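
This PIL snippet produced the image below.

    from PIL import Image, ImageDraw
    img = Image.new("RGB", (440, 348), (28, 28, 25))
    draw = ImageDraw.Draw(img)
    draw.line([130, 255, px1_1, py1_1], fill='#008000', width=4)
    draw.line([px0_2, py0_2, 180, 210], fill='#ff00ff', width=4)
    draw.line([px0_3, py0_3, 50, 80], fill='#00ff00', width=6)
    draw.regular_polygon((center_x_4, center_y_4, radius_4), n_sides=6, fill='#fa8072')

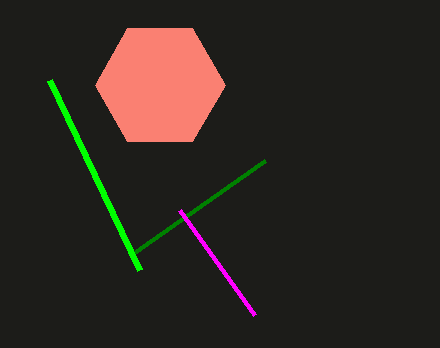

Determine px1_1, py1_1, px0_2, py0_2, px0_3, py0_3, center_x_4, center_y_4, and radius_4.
px1_1 = 265
py1_1 = 160
px0_2 = 255
py0_2 = 315
px0_3 = 140
py0_3 = 270
center_x_4 = 160
center_y_4 = 85
radius_4 = 65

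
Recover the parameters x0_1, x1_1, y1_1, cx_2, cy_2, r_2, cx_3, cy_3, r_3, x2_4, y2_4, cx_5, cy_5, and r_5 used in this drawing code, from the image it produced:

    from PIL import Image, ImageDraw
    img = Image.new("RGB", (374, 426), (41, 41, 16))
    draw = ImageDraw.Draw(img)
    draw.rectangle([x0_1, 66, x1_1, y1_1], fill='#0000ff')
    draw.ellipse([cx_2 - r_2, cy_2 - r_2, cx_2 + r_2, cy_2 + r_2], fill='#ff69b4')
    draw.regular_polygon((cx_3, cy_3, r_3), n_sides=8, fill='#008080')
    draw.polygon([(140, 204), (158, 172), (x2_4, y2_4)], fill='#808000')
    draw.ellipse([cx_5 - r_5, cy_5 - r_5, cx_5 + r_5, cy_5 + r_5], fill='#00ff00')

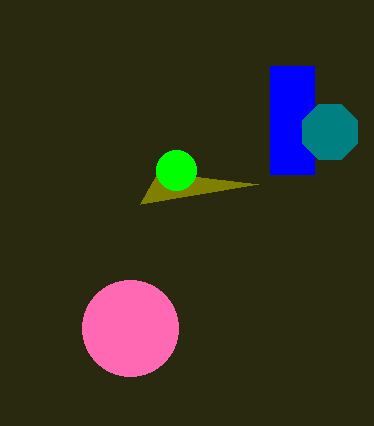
x0_1 = 270
x1_1 = 314
y1_1 = 174
cx_2 = 130
cy_2 = 328
r_2 = 48
cx_3 = 330
cy_3 = 132
r_3 = 30
x2_4 = 258
y2_4 = 184
cx_5 = 176
cy_5 = 170
r_5 = 20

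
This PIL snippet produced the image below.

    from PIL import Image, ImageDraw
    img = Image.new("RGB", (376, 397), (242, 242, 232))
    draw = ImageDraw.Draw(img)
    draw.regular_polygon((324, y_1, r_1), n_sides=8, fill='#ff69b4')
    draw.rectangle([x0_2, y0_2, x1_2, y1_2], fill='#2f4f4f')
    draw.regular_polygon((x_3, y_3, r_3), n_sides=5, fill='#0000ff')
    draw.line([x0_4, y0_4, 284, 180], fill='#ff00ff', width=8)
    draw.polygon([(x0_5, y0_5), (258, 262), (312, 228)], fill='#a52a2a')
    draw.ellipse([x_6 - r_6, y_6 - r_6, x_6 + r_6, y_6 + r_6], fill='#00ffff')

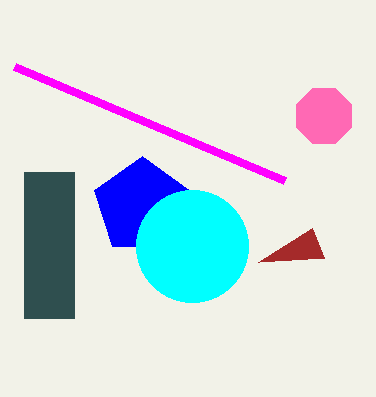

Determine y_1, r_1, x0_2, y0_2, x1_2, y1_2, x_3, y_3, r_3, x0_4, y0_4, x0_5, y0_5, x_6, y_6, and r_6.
y_1 = 116; r_1 = 30; x0_2 = 24; y0_2 = 172; x1_2 = 74; y1_2 = 318; x_3 = 142; y_3 = 206; r_3 = 50; x0_4 = 14; y0_4 = 66; x0_5 = 324; y0_5 = 258; x_6 = 192; y_6 = 246; r_6 = 56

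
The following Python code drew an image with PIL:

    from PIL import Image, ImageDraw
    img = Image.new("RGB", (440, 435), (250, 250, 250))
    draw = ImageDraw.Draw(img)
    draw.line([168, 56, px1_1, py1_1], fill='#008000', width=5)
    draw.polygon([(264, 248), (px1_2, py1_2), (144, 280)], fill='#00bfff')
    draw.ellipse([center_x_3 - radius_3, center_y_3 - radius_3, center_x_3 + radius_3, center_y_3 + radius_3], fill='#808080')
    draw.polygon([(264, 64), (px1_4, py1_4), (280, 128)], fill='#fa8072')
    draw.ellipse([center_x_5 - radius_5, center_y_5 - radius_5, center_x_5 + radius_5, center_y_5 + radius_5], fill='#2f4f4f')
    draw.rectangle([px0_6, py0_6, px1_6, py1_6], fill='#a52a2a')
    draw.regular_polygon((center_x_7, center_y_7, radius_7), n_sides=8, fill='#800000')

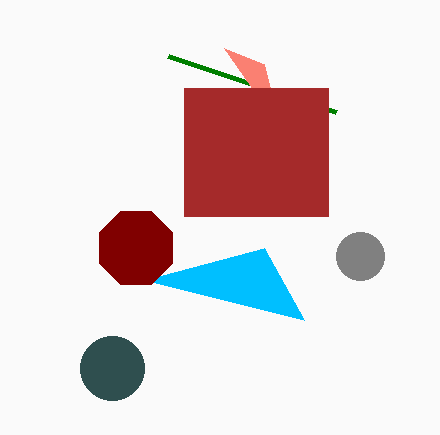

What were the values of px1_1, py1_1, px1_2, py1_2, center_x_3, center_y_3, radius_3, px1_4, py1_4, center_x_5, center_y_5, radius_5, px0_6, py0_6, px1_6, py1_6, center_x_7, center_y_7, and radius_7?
px1_1 = 336, py1_1 = 112, px1_2 = 304, py1_2 = 320, center_x_3 = 360, center_y_3 = 256, radius_3 = 24, px1_4 = 224, py1_4 = 48, center_x_5 = 112, center_y_5 = 368, radius_5 = 32, px0_6 = 184, py0_6 = 88, px1_6 = 328, py1_6 = 216, center_x_7 = 136, center_y_7 = 248, radius_7 = 40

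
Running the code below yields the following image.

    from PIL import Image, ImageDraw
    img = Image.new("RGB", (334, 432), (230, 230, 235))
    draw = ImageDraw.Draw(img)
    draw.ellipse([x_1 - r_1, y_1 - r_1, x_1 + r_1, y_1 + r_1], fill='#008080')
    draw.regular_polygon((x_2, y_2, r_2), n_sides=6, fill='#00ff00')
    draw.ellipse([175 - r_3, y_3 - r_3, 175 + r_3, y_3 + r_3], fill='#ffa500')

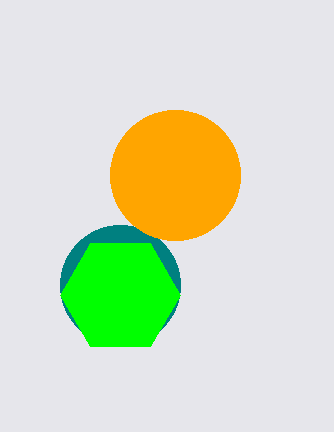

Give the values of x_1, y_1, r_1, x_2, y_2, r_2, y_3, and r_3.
x_1 = 120; y_1 = 285; r_1 = 60; x_2 = 120; y_2 = 295; r_2 = 60; y_3 = 175; r_3 = 65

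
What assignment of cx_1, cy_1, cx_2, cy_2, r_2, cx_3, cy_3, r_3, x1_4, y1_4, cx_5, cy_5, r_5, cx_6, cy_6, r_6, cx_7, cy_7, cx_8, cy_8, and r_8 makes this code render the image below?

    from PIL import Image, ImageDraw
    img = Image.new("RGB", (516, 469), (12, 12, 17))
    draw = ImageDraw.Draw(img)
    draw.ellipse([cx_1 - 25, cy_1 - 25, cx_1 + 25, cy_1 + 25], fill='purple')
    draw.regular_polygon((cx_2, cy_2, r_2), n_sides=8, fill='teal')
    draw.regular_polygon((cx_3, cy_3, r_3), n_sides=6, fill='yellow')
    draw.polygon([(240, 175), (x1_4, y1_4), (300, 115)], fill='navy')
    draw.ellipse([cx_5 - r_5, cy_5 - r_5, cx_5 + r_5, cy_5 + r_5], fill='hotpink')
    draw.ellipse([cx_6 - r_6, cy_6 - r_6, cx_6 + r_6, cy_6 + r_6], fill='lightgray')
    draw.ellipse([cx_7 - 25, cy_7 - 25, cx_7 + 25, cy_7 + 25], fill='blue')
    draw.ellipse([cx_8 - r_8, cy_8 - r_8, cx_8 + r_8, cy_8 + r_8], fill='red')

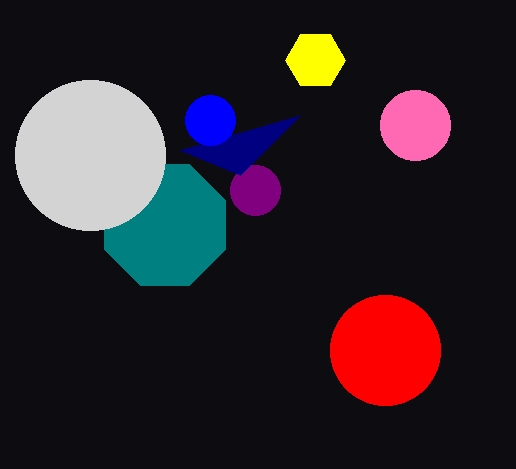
cx_1 = 255
cy_1 = 190
cx_2 = 165
cy_2 = 225
r_2 = 65
cx_3 = 315
cy_3 = 60
r_3 = 30
x1_4 = 180
y1_4 = 150
cx_5 = 415
cy_5 = 125
r_5 = 35
cx_6 = 90
cy_6 = 155
r_6 = 75
cx_7 = 210
cy_7 = 120
cx_8 = 385
cy_8 = 350
r_8 = 55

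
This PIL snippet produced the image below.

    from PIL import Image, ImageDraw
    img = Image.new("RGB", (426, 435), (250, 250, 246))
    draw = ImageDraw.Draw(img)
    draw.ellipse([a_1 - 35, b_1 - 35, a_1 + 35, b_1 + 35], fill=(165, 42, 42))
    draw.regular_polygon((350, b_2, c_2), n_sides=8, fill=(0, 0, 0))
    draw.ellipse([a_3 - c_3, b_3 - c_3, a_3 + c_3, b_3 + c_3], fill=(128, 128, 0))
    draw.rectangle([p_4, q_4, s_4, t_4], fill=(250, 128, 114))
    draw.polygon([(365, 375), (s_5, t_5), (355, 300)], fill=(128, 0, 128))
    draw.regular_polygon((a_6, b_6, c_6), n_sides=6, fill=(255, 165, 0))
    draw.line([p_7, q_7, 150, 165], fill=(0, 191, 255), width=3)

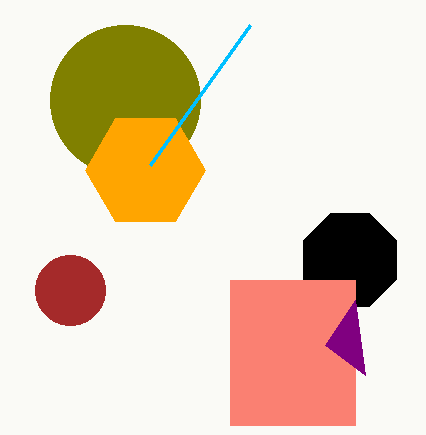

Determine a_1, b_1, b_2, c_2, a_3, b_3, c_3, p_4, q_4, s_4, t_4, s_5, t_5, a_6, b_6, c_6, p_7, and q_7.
a_1 = 70
b_1 = 290
b_2 = 260
c_2 = 50
a_3 = 125
b_3 = 100
c_3 = 75
p_4 = 230
q_4 = 280
s_4 = 355
t_4 = 425
s_5 = 325
t_5 = 345
a_6 = 145
b_6 = 170
c_6 = 60
p_7 = 250
q_7 = 25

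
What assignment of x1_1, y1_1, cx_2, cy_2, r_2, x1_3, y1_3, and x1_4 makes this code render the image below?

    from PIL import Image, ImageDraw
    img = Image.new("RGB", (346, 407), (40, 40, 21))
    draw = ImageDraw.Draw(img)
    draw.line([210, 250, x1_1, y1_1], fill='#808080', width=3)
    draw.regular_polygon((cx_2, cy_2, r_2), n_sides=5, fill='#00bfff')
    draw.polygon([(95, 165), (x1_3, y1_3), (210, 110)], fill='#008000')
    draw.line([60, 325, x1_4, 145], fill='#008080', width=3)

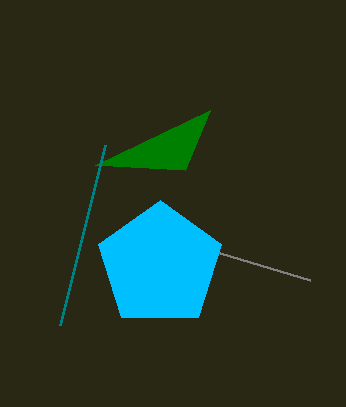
x1_1 = 310; y1_1 = 280; cx_2 = 160; cy_2 = 265; r_2 = 65; x1_3 = 185; y1_3 = 170; x1_4 = 105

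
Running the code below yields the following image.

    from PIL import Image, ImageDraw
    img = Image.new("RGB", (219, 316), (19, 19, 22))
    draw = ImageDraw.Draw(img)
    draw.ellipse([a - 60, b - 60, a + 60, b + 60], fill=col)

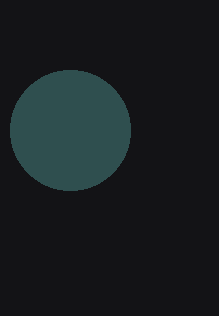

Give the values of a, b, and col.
a = 70
b = 130
col = 'darkslategray'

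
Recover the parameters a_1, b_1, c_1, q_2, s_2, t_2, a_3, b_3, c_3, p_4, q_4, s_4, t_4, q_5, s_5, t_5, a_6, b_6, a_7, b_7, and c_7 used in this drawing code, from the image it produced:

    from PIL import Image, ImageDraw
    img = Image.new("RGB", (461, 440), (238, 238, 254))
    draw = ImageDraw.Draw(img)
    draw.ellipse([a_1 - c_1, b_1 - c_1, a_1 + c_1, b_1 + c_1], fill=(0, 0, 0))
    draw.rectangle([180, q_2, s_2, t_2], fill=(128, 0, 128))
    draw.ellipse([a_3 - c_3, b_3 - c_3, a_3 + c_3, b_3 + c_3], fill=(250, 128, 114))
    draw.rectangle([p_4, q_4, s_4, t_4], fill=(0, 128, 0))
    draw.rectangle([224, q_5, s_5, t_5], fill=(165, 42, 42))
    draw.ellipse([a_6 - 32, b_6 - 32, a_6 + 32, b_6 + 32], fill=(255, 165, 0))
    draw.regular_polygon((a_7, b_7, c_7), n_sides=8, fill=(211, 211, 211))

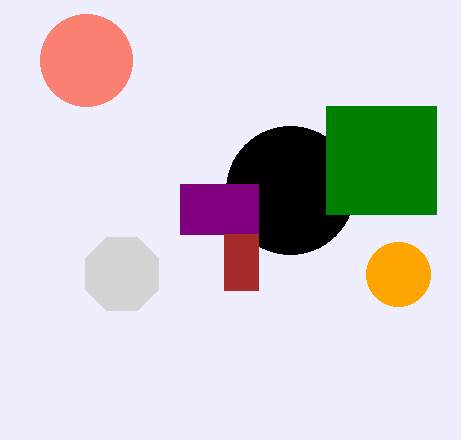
a_1 = 290; b_1 = 190; c_1 = 64; q_2 = 184; s_2 = 258; t_2 = 234; a_3 = 86; b_3 = 60; c_3 = 46; p_4 = 326; q_4 = 106; s_4 = 436; t_4 = 214; q_5 = 234; s_5 = 258; t_5 = 290; a_6 = 398; b_6 = 274; a_7 = 122; b_7 = 274; c_7 = 40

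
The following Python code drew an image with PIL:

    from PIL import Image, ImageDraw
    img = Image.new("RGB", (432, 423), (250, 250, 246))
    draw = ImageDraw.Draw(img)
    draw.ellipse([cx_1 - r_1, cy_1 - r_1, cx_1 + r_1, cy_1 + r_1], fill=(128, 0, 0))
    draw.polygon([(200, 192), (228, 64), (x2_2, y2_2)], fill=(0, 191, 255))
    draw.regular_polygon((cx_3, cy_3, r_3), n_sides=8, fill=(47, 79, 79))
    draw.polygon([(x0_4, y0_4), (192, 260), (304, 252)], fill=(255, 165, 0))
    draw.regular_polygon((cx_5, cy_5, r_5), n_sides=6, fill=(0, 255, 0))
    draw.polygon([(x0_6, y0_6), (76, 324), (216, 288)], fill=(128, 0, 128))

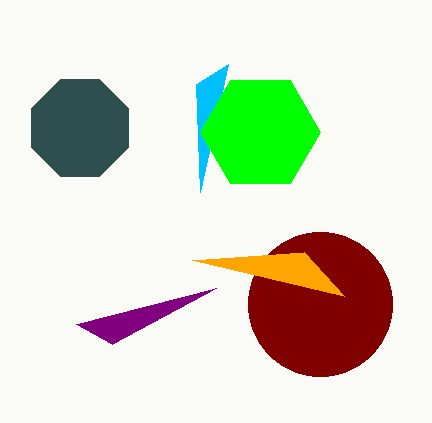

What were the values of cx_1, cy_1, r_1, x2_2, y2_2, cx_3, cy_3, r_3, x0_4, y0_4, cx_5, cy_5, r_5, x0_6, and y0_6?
cx_1 = 320
cy_1 = 304
r_1 = 72
x2_2 = 196
y2_2 = 84
cx_3 = 80
cy_3 = 128
r_3 = 52
x0_4 = 344
y0_4 = 296
cx_5 = 260
cy_5 = 132
r_5 = 60
x0_6 = 112
y0_6 = 344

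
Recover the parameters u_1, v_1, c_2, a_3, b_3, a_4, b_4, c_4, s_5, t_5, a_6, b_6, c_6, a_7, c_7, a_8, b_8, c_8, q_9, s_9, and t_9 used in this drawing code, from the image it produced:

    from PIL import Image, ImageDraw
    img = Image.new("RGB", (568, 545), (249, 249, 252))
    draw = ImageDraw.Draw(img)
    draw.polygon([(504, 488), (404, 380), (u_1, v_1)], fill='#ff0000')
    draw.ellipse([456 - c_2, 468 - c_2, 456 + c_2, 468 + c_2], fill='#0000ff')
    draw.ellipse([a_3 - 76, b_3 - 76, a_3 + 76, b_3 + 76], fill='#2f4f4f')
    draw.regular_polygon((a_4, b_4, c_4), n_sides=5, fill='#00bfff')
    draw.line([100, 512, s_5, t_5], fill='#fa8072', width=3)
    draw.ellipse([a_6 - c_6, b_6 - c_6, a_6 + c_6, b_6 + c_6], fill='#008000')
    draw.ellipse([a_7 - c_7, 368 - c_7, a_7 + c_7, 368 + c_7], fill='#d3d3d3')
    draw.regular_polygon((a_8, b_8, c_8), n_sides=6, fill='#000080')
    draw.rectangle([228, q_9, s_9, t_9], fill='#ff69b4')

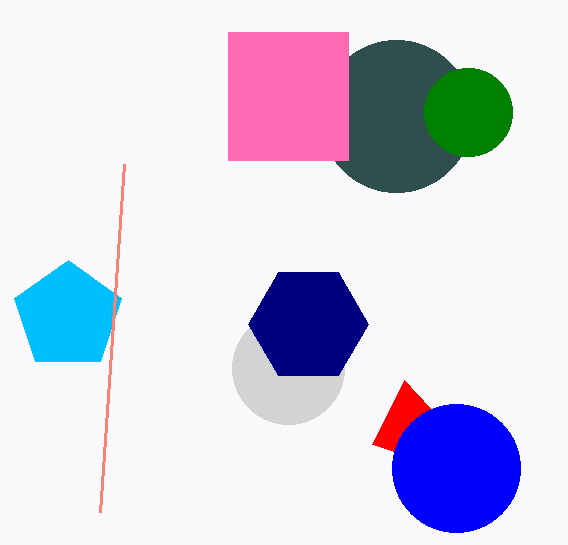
u_1 = 372; v_1 = 444; c_2 = 64; a_3 = 396; b_3 = 116; a_4 = 68; b_4 = 316; c_4 = 56; s_5 = 124; t_5 = 164; a_6 = 468; b_6 = 112; c_6 = 44; a_7 = 288; c_7 = 56; a_8 = 308; b_8 = 324; c_8 = 60; q_9 = 32; s_9 = 348; t_9 = 160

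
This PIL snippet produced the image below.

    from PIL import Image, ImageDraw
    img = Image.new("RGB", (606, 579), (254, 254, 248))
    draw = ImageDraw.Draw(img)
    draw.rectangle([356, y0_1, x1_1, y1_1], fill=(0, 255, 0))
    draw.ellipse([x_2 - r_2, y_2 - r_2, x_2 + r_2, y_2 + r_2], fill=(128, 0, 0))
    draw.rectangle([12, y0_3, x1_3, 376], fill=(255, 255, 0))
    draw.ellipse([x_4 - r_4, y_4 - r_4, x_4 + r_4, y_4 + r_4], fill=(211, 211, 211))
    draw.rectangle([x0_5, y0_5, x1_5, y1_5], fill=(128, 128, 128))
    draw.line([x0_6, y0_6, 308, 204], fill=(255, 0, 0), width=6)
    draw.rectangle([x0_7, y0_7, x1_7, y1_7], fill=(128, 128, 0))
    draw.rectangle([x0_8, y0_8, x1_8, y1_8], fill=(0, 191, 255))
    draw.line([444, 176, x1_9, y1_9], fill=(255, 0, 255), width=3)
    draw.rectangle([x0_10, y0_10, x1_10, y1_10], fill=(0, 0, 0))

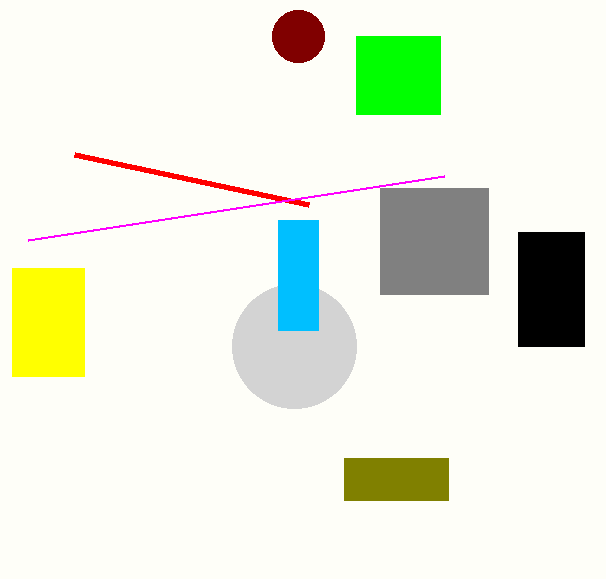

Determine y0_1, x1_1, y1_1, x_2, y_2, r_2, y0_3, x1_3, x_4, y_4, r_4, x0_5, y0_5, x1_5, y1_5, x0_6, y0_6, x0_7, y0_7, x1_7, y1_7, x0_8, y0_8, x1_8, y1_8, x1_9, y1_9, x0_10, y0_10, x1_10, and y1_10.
y0_1 = 36, x1_1 = 440, y1_1 = 114, x_2 = 298, y_2 = 36, r_2 = 26, y0_3 = 268, x1_3 = 84, x_4 = 294, y_4 = 346, r_4 = 62, x0_5 = 380, y0_5 = 188, x1_5 = 488, y1_5 = 294, x0_6 = 74, y0_6 = 154, x0_7 = 344, y0_7 = 458, x1_7 = 448, y1_7 = 500, x0_8 = 278, y0_8 = 220, x1_8 = 318, y1_8 = 330, x1_9 = 28, y1_9 = 240, x0_10 = 518, y0_10 = 232, x1_10 = 584, y1_10 = 346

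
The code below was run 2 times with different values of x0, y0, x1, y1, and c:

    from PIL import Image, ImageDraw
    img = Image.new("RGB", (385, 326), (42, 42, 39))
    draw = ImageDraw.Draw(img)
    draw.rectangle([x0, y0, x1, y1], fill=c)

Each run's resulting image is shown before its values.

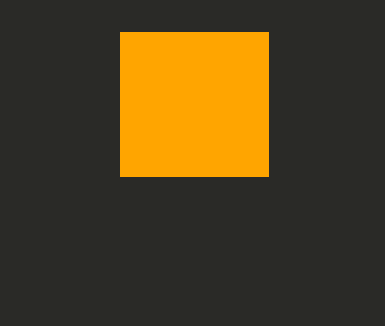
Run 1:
x0 = 120, y0 = 32, x1 = 268, y1 = 176, c = 'orange'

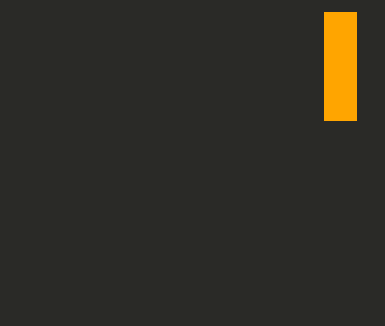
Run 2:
x0 = 324, y0 = 12, x1 = 356, y1 = 120, c = 'orange'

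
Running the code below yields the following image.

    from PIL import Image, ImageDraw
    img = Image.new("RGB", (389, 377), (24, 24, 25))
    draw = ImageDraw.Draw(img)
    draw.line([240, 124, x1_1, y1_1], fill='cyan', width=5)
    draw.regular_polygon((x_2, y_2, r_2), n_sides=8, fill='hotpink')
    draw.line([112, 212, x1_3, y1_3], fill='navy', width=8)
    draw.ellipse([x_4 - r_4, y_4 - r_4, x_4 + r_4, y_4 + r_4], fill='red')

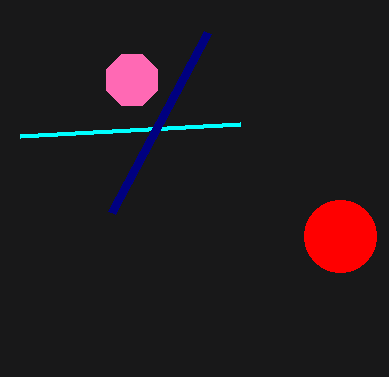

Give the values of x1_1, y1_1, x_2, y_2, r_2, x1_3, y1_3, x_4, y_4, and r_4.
x1_1 = 20
y1_1 = 136
x_2 = 132
y_2 = 80
r_2 = 28
x1_3 = 208
y1_3 = 32
x_4 = 340
y_4 = 236
r_4 = 36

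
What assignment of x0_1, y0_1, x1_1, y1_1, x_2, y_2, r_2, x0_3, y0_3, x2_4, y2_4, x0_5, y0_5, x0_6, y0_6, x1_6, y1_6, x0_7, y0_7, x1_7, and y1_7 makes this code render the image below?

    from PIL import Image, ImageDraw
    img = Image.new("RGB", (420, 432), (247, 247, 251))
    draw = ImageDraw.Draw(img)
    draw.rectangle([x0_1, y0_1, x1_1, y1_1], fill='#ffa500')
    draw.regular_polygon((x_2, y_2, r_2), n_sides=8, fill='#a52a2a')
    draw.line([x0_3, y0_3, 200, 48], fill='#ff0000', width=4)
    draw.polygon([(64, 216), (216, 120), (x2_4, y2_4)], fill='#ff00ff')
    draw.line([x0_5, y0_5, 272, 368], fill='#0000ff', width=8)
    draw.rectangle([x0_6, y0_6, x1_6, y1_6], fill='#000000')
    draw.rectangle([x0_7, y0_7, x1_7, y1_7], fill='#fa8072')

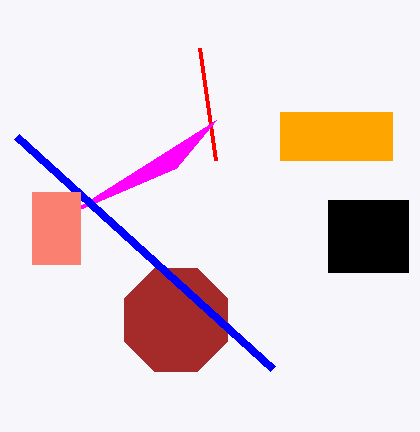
x0_1 = 280, y0_1 = 112, x1_1 = 392, y1_1 = 160, x_2 = 176, y_2 = 320, r_2 = 56, x0_3 = 216, y0_3 = 160, x2_4 = 176, y2_4 = 168, x0_5 = 16, y0_5 = 136, x0_6 = 328, y0_6 = 200, x1_6 = 408, y1_6 = 272, x0_7 = 32, y0_7 = 192, x1_7 = 80, y1_7 = 264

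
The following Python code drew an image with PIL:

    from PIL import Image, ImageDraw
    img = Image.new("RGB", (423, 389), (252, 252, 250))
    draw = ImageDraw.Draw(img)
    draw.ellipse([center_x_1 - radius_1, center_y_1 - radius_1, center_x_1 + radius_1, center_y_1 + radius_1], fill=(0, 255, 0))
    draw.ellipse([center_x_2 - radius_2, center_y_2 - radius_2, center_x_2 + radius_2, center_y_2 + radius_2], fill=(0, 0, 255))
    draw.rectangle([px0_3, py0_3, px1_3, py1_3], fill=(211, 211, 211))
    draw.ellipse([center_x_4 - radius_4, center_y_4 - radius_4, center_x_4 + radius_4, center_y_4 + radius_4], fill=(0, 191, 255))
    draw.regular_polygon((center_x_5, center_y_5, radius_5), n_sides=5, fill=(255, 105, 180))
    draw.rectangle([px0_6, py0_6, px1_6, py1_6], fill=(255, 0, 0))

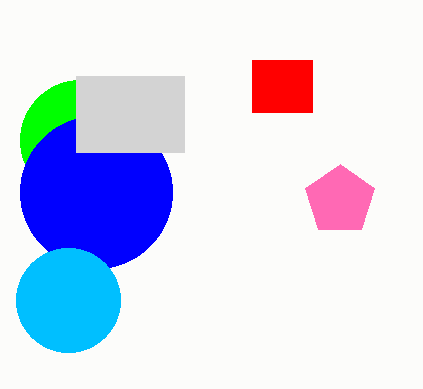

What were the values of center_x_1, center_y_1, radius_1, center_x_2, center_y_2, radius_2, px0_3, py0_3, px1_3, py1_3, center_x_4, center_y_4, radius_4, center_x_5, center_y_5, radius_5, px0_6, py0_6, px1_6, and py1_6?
center_x_1 = 80; center_y_1 = 140; radius_1 = 60; center_x_2 = 96; center_y_2 = 192; radius_2 = 76; px0_3 = 76; py0_3 = 76; px1_3 = 184; py1_3 = 152; center_x_4 = 68; center_y_4 = 300; radius_4 = 52; center_x_5 = 340; center_y_5 = 200; radius_5 = 36; px0_6 = 252; py0_6 = 60; px1_6 = 312; py1_6 = 112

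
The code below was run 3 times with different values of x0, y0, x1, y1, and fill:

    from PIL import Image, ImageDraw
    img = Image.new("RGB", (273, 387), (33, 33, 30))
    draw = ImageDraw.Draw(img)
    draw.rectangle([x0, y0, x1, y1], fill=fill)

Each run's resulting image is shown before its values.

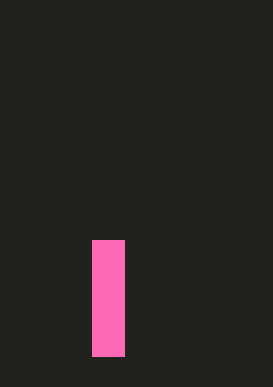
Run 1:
x0 = 92, y0 = 240, x1 = 124, y1 = 356, fill = 'hotpink'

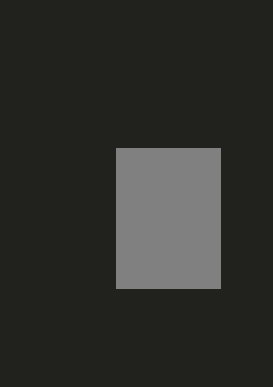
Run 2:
x0 = 116
y0 = 148
x1 = 220
y1 = 288
fill = 'gray'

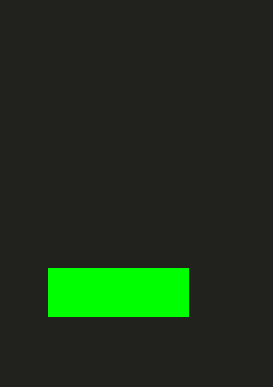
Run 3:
x0 = 48; y0 = 268; x1 = 188; y1 = 316; fill = 'lime'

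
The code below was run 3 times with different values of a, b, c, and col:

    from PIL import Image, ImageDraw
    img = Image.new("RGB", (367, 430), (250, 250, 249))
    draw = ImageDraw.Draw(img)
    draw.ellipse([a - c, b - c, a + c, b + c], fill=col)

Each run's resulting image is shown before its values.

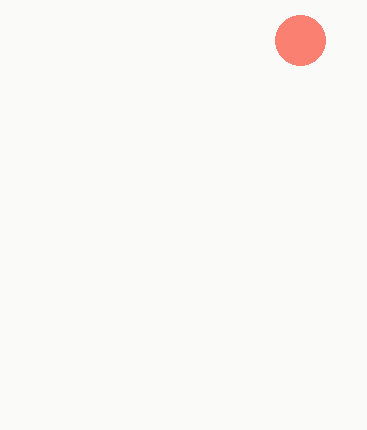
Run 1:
a = 300; b = 40; c = 25; col = 'salmon'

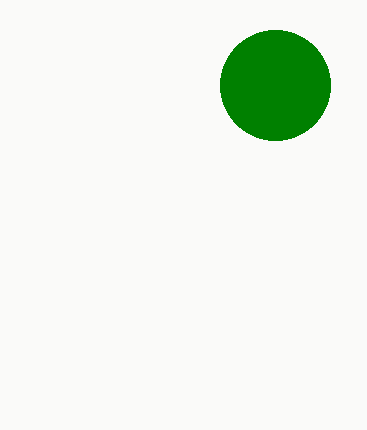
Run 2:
a = 275; b = 85; c = 55; col = 'green'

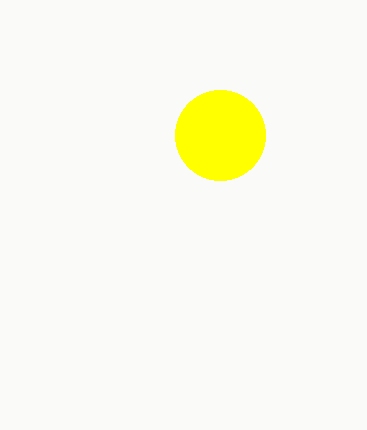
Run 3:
a = 220
b = 135
c = 45
col = 'yellow'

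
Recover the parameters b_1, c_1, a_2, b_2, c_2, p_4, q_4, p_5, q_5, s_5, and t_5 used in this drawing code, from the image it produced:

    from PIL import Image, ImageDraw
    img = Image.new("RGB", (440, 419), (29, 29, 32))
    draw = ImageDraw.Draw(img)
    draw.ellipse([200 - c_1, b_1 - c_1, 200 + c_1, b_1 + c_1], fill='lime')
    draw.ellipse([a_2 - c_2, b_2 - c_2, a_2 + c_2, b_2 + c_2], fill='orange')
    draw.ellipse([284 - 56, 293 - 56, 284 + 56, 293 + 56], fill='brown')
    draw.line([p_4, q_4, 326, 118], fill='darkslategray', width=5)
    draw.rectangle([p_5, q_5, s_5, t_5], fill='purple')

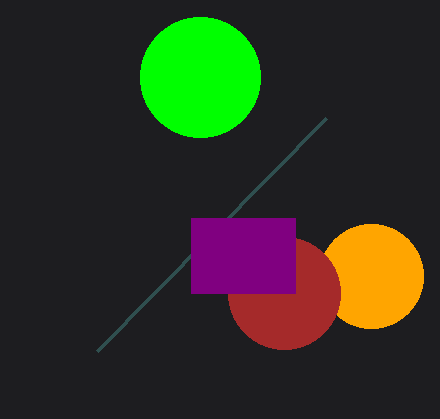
b_1 = 77
c_1 = 60
a_2 = 371
b_2 = 276
c_2 = 52
p_4 = 97
q_4 = 351
p_5 = 191
q_5 = 218
s_5 = 295
t_5 = 293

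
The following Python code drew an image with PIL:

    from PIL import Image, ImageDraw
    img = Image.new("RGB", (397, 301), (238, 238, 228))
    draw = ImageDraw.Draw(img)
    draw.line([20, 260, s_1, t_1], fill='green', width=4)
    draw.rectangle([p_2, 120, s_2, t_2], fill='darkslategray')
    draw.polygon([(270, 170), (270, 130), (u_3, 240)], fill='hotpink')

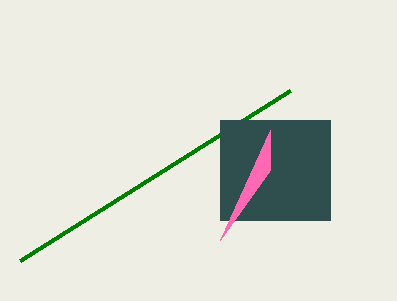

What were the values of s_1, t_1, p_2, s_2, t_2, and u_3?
s_1 = 290; t_1 = 90; p_2 = 220; s_2 = 330; t_2 = 220; u_3 = 220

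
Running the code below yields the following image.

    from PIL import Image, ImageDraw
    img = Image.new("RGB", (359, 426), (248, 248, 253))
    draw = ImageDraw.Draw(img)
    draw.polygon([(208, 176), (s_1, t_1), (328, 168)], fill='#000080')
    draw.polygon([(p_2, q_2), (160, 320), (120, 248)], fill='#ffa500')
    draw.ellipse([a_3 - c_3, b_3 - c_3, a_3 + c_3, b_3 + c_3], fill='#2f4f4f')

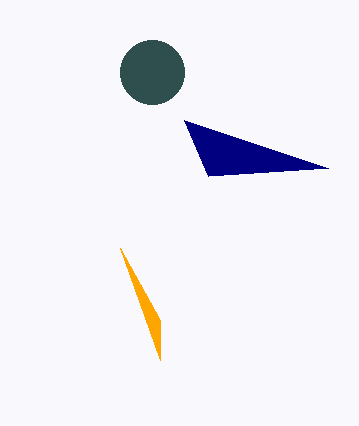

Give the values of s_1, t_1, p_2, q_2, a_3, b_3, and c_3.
s_1 = 184, t_1 = 120, p_2 = 160, q_2 = 360, a_3 = 152, b_3 = 72, c_3 = 32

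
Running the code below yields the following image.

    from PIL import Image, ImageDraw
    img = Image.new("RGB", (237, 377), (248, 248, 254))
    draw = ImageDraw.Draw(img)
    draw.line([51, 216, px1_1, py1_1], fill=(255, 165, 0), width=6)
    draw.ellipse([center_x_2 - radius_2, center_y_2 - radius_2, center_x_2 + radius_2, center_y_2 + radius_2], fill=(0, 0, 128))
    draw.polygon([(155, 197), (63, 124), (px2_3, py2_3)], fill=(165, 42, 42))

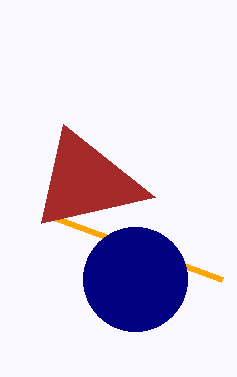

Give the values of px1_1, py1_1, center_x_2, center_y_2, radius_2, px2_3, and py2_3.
px1_1 = 222; py1_1 = 279; center_x_2 = 135; center_y_2 = 279; radius_2 = 52; px2_3 = 41; py2_3 = 223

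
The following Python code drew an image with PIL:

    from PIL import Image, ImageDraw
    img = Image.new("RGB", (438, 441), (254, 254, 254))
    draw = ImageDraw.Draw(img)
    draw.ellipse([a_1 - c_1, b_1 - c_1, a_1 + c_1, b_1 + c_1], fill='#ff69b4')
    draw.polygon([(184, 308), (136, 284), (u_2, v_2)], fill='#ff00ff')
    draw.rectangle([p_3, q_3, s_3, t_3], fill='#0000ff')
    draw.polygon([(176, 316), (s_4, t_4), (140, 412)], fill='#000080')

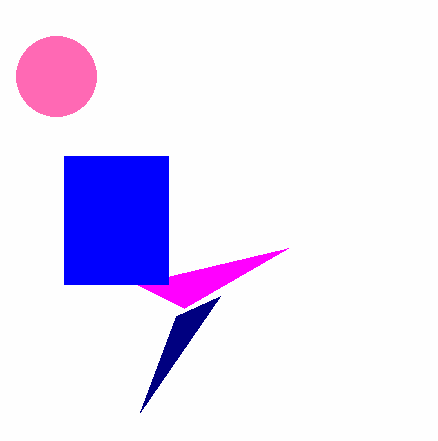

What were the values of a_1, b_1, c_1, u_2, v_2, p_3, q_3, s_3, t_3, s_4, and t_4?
a_1 = 56
b_1 = 76
c_1 = 40
u_2 = 288
v_2 = 248
p_3 = 64
q_3 = 156
s_3 = 168
t_3 = 284
s_4 = 220
t_4 = 296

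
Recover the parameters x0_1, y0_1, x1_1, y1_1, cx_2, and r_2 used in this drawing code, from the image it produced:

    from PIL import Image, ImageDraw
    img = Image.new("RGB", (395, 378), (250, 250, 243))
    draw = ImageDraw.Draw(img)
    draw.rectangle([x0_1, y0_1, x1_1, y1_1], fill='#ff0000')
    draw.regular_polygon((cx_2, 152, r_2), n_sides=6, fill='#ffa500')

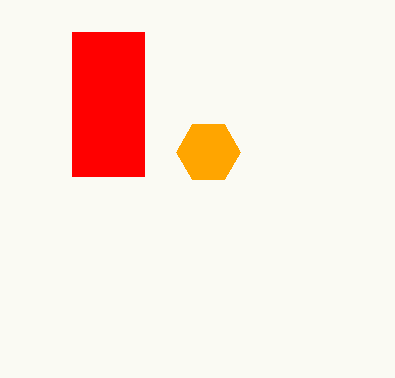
x0_1 = 72; y0_1 = 32; x1_1 = 144; y1_1 = 176; cx_2 = 208; r_2 = 32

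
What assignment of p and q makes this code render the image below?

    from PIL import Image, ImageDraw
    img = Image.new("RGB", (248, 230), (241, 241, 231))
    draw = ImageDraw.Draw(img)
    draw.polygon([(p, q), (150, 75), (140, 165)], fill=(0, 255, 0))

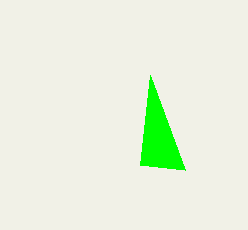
p = 185
q = 170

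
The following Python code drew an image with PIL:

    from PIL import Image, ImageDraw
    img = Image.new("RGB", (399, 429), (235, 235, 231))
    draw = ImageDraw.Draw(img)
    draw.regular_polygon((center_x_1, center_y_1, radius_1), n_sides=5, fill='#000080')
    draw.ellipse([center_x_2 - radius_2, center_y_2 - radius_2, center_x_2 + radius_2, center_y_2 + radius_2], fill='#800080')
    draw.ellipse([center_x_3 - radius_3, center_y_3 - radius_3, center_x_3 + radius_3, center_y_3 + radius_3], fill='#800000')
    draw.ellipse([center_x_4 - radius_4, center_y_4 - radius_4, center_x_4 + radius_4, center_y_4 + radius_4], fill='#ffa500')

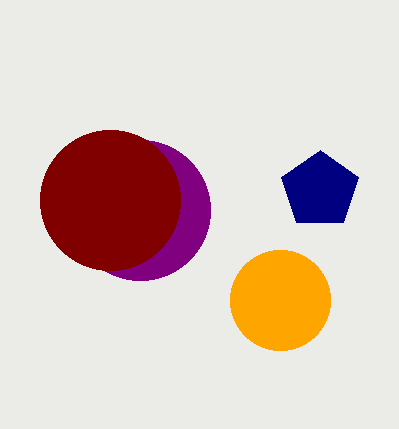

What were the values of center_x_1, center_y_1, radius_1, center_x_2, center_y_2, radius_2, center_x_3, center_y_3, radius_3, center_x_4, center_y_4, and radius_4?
center_x_1 = 320, center_y_1 = 190, radius_1 = 40, center_x_2 = 140, center_y_2 = 210, radius_2 = 70, center_x_3 = 110, center_y_3 = 200, radius_3 = 70, center_x_4 = 280, center_y_4 = 300, radius_4 = 50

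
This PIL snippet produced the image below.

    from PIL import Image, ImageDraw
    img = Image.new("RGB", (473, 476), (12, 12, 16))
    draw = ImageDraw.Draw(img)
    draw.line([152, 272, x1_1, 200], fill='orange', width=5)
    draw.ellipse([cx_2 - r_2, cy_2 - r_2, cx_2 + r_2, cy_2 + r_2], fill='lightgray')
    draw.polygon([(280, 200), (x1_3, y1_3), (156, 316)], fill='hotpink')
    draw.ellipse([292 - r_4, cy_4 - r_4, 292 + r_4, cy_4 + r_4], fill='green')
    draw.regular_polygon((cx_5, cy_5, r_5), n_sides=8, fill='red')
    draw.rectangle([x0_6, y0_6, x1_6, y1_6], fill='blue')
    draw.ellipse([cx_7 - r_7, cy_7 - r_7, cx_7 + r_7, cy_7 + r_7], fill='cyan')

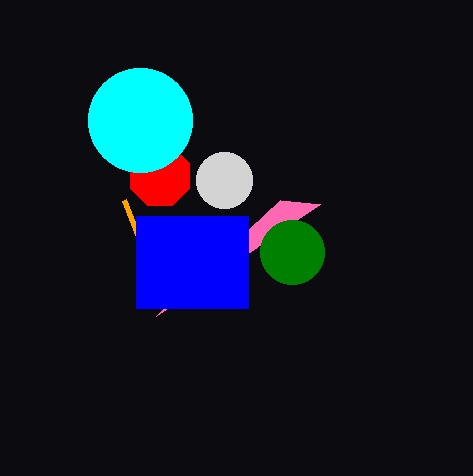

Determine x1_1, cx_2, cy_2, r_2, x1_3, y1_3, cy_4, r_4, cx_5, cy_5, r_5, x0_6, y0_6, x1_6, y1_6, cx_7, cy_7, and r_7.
x1_1 = 124, cx_2 = 224, cy_2 = 180, r_2 = 28, x1_3 = 320, y1_3 = 204, cy_4 = 252, r_4 = 32, cx_5 = 160, cy_5 = 176, r_5 = 32, x0_6 = 136, y0_6 = 216, x1_6 = 248, y1_6 = 308, cx_7 = 140, cy_7 = 120, r_7 = 52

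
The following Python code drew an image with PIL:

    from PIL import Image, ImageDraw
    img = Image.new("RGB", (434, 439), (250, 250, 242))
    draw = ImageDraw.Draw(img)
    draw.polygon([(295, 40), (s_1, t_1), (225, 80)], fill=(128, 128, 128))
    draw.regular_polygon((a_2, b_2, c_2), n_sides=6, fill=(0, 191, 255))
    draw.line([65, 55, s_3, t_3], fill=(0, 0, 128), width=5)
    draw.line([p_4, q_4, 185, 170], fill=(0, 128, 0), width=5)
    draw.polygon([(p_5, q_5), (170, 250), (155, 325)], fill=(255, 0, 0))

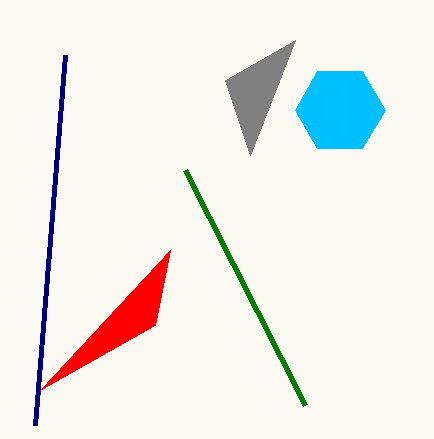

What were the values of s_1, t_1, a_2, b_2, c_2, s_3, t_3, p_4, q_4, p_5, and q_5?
s_1 = 250; t_1 = 155; a_2 = 340; b_2 = 110; c_2 = 45; s_3 = 35; t_3 = 425; p_4 = 305; q_4 = 405; p_5 = 40; q_5 = 390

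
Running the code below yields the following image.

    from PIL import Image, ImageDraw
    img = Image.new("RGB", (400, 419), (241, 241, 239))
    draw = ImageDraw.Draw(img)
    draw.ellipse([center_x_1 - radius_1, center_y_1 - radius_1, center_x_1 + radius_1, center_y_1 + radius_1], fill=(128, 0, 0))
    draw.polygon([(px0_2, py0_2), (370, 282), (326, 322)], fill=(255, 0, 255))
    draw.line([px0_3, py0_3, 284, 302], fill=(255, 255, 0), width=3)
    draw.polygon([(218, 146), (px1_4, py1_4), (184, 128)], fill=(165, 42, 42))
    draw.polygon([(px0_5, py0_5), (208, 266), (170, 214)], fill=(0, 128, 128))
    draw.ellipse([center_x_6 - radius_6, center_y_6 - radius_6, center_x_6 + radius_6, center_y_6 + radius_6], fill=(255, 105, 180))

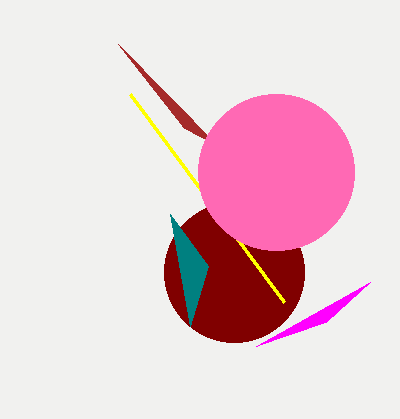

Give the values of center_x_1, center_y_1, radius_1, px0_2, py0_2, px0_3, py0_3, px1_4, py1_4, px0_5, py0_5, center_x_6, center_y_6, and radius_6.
center_x_1 = 234; center_y_1 = 272; radius_1 = 70; px0_2 = 256; py0_2 = 346; px0_3 = 130; py0_3 = 94; px1_4 = 118; py1_4 = 44; px0_5 = 190; py0_5 = 326; center_x_6 = 276; center_y_6 = 172; radius_6 = 78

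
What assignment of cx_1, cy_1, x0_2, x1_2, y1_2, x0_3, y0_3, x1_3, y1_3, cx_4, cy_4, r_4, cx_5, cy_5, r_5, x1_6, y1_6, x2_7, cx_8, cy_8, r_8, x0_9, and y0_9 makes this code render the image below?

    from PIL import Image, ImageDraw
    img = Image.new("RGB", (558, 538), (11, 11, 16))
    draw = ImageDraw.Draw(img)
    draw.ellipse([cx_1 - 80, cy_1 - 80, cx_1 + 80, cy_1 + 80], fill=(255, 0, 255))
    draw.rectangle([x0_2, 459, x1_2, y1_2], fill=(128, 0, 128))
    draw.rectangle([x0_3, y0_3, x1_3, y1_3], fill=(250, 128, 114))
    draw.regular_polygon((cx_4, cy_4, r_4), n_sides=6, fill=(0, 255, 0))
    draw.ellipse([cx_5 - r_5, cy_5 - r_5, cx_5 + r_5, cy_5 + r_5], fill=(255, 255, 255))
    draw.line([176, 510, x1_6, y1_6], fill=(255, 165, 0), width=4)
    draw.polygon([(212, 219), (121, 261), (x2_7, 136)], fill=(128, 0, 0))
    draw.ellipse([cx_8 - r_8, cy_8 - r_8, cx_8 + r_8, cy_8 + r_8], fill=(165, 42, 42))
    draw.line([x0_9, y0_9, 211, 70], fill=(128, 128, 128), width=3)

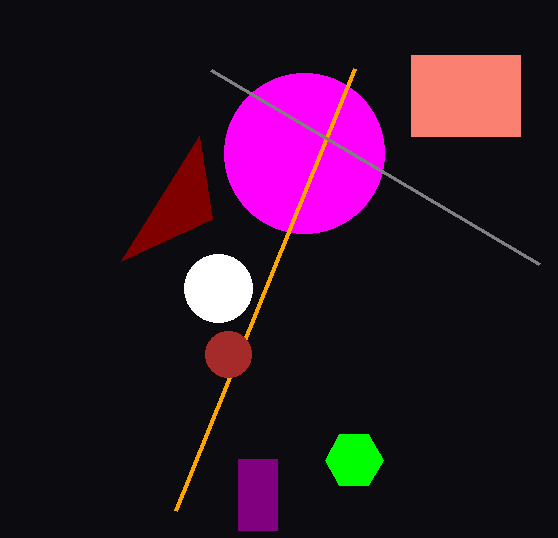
cx_1 = 304, cy_1 = 153, x0_2 = 238, x1_2 = 277, y1_2 = 530, x0_3 = 411, y0_3 = 55, x1_3 = 520, y1_3 = 136, cx_4 = 354, cy_4 = 460, r_4 = 29, cx_5 = 218, cy_5 = 288, r_5 = 34, x1_6 = 355, y1_6 = 68, x2_7 = 199, cx_8 = 228, cy_8 = 354, r_8 = 23, x0_9 = 539, y0_9 = 264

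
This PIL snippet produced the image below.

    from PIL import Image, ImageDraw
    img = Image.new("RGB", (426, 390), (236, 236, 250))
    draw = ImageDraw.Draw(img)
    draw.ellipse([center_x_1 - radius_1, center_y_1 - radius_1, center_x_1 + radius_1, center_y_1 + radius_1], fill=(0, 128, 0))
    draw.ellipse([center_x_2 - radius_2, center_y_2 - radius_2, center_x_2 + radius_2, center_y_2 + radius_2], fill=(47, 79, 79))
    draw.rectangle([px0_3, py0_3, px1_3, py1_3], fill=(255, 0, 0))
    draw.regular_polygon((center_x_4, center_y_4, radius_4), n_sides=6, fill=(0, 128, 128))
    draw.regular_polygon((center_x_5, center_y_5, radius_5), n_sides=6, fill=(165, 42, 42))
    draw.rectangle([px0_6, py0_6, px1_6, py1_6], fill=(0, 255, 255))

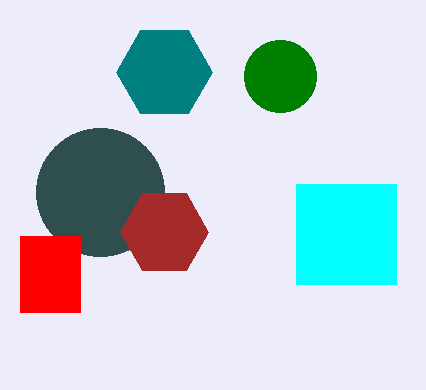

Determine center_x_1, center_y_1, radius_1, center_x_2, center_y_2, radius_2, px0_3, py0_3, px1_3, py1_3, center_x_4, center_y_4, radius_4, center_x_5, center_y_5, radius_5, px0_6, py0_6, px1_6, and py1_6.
center_x_1 = 280
center_y_1 = 76
radius_1 = 36
center_x_2 = 100
center_y_2 = 192
radius_2 = 64
px0_3 = 20
py0_3 = 236
px1_3 = 80
py1_3 = 312
center_x_4 = 164
center_y_4 = 72
radius_4 = 48
center_x_5 = 164
center_y_5 = 232
radius_5 = 44
px0_6 = 296
py0_6 = 184
px1_6 = 396
py1_6 = 284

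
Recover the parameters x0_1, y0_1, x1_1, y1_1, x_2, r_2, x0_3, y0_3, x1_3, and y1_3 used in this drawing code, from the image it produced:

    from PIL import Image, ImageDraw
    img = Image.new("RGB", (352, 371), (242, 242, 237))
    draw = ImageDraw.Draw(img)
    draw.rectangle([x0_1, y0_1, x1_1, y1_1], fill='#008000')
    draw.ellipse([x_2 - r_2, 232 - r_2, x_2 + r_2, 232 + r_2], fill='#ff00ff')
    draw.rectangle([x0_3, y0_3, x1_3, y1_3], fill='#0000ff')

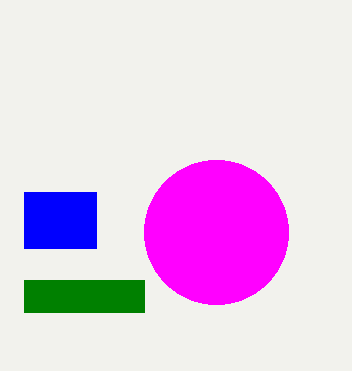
x0_1 = 24; y0_1 = 280; x1_1 = 144; y1_1 = 312; x_2 = 216; r_2 = 72; x0_3 = 24; y0_3 = 192; x1_3 = 96; y1_3 = 248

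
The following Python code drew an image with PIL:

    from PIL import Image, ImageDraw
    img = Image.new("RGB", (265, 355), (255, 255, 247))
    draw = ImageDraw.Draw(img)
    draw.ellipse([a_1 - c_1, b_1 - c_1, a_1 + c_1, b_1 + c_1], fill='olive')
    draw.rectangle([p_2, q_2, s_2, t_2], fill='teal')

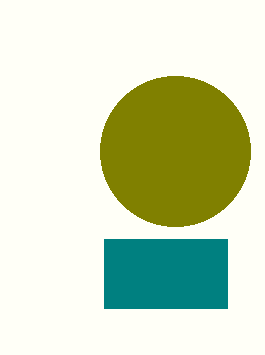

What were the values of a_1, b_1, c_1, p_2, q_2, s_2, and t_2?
a_1 = 175, b_1 = 151, c_1 = 75, p_2 = 104, q_2 = 239, s_2 = 227, t_2 = 308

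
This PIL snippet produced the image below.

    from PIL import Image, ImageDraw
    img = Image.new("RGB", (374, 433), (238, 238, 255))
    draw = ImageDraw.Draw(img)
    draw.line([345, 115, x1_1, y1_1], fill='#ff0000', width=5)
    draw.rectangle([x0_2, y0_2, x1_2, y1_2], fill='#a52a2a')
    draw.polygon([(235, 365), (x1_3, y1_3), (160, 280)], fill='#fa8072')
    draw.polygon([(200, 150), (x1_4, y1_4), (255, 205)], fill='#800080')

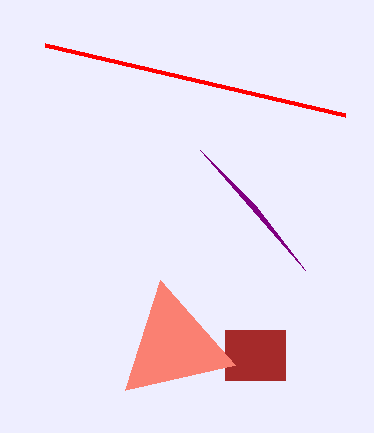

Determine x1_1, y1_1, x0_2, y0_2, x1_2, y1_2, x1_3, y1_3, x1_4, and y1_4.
x1_1 = 45; y1_1 = 45; x0_2 = 225; y0_2 = 330; x1_2 = 285; y1_2 = 380; x1_3 = 125; y1_3 = 390; x1_4 = 305; y1_4 = 270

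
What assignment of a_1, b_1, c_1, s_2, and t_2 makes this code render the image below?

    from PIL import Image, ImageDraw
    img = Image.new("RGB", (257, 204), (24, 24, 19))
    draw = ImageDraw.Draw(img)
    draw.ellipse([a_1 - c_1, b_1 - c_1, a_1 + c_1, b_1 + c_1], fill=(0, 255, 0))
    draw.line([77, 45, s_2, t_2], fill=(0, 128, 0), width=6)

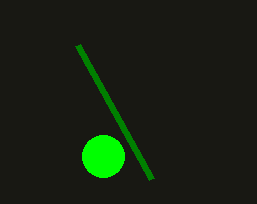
a_1 = 103; b_1 = 156; c_1 = 21; s_2 = 151; t_2 = 179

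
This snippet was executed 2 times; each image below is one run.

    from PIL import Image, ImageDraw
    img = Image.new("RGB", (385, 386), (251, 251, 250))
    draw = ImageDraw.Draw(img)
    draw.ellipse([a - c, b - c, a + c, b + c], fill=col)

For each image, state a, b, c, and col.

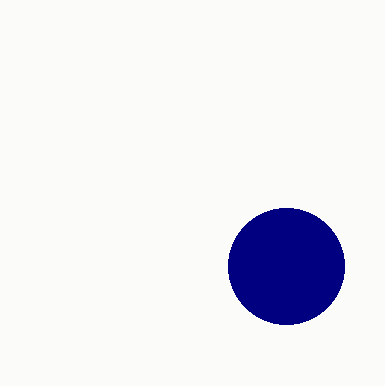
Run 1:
a = 286, b = 266, c = 58, col = 'navy'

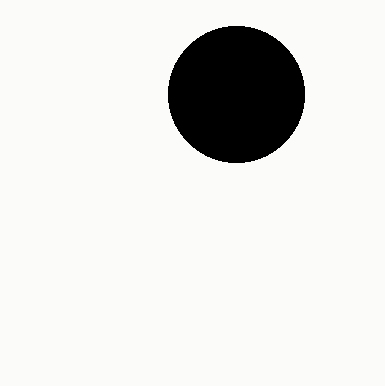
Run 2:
a = 236; b = 94; c = 68; col = 'black'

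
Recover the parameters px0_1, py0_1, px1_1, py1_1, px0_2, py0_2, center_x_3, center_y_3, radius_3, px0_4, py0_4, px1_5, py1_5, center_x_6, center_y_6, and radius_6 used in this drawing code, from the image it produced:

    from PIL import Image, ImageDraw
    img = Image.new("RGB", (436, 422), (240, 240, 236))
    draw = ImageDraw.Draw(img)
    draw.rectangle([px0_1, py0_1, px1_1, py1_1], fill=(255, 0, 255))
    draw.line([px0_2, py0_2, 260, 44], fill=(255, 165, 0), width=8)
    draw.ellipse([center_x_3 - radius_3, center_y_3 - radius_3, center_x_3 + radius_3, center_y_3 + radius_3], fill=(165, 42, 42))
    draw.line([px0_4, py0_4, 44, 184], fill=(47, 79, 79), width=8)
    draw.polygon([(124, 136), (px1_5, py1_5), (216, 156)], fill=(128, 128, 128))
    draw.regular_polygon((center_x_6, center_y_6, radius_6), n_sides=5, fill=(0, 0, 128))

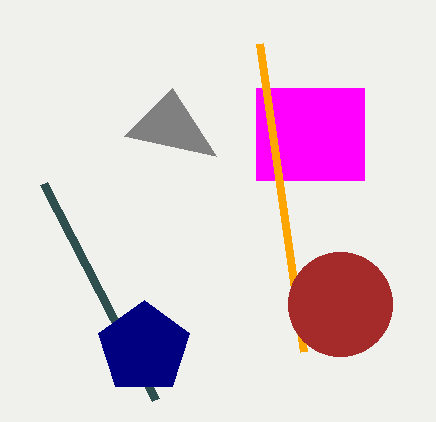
px0_1 = 256
py0_1 = 88
px1_1 = 364
py1_1 = 180
px0_2 = 304
py0_2 = 352
center_x_3 = 340
center_y_3 = 304
radius_3 = 52
px0_4 = 156
py0_4 = 400
px1_5 = 172
py1_5 = 88
center_x_6 = 144
center_y_6 = 348
radius_6 = 48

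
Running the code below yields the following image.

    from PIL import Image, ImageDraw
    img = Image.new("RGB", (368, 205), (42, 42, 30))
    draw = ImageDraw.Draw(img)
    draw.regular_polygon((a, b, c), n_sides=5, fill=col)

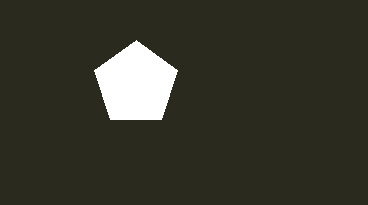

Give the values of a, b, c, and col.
a = 136, b = 84, c = 44, col = 'white'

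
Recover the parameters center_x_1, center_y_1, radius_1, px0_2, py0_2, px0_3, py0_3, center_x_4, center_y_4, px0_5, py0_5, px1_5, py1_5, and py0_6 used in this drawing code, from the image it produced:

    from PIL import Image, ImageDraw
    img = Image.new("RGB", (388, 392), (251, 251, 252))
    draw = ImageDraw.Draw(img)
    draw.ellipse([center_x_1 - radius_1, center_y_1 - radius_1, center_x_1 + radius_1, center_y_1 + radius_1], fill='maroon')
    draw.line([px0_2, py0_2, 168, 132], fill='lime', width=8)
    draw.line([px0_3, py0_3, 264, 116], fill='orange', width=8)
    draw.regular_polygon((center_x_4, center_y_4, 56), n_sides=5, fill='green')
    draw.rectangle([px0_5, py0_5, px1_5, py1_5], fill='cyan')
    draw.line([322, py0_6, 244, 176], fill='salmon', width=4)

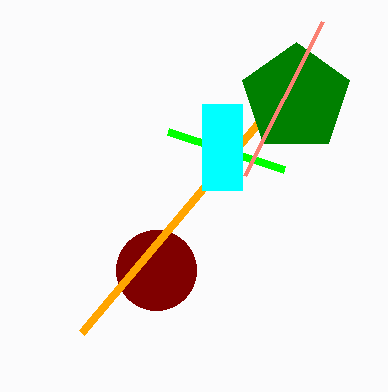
center_x_1 = 156
center_y_1 = 270
radius_1 = 40
px0_2 = 284
py0_2 = 170
px0_3 = 82
py0_3 = 332
center_x_4 = 296
center_y_4 = 98
px0_5 = 202
py0_5 = 104
px1_5 = 242
py1_5 = 190
py0_6 = 22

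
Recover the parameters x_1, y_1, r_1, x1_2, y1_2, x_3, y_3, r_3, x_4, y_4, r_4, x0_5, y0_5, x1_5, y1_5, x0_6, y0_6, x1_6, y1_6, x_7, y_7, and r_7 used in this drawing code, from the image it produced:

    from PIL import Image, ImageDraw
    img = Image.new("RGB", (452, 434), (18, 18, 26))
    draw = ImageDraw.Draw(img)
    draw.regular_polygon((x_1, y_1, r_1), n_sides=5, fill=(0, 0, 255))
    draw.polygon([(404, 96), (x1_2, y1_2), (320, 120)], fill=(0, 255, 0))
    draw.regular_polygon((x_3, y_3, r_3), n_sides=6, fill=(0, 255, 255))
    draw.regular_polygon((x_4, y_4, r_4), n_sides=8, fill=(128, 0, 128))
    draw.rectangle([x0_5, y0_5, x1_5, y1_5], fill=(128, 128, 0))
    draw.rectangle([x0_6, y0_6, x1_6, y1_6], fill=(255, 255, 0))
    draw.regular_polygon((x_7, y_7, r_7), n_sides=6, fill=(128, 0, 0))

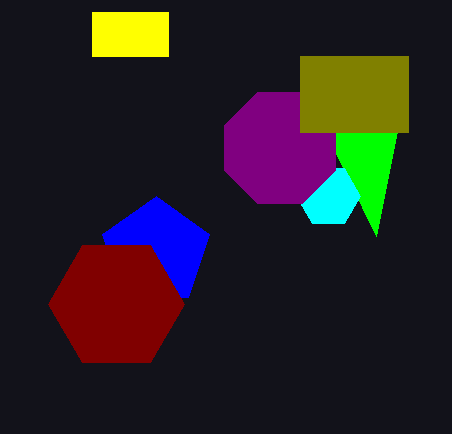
x_1 = 156; y_1 = 252; r_1 = 56; x1_2 = 376; y1_2 = 236; x_3 = 328; y_3 = 196; r_3 = 32; x_4 = 280; y_4 = 148; r_4 = 60; x0_5 = 300; y0_5 = 56; x1_5 = 408; y1_5 = 132; x0_6 = 92; y0_6 = 12; x1_6 = 168; y1_6 = 56; x_7 = 116; y_7 = 304; r_7 = 68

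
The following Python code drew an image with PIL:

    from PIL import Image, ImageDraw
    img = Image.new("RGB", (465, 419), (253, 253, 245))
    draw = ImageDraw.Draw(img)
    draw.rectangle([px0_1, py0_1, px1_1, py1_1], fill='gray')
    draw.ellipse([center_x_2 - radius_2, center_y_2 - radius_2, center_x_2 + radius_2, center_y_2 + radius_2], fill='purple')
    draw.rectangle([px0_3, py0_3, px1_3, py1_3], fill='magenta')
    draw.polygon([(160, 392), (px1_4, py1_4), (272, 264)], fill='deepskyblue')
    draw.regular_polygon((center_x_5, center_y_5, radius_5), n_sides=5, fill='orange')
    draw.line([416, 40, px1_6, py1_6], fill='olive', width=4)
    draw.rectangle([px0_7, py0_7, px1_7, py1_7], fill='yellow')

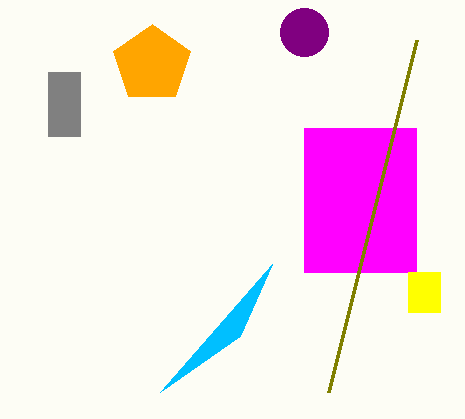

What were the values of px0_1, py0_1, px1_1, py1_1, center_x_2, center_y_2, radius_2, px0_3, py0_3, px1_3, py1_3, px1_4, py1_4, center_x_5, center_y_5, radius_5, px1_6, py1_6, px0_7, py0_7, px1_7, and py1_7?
px0_1 = 48, py0_1 = 72, px1_1 = 80, py1_1 = 136, center_x_2 = 304, center_y_2 = 32, radius_2 = 24, px0_3 = 304, py0_3 = 128, px1_3 = 416, py1_3 = 272, px1_4 = 240, py1_4 = 336, center_x_5 = 152, center_y_5 = 64, radius_5 = 40, px1_6 = 328, py1_6 = 392, px0_7 = 408, py0_7 = 272, px1_7 = 440, py1_7 = 312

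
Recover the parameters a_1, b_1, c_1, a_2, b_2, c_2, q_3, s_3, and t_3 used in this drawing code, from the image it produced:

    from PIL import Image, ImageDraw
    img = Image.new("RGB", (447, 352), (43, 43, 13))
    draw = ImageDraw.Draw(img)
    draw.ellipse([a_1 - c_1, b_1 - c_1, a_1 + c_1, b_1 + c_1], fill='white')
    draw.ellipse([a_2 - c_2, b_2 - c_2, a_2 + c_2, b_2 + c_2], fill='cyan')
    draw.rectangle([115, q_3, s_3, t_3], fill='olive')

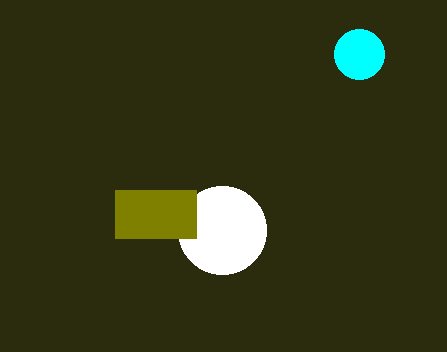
a_1 = 222; b_1 = 230; c_1 = 44; a_2 = 359; b_2 = 54; c_2 = 25; q_3 = 190; s_3 = 196; t_3 = 238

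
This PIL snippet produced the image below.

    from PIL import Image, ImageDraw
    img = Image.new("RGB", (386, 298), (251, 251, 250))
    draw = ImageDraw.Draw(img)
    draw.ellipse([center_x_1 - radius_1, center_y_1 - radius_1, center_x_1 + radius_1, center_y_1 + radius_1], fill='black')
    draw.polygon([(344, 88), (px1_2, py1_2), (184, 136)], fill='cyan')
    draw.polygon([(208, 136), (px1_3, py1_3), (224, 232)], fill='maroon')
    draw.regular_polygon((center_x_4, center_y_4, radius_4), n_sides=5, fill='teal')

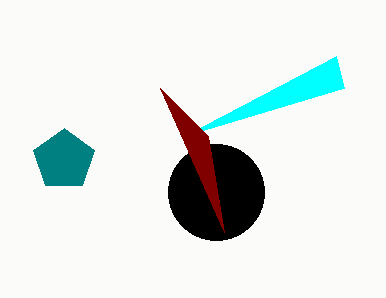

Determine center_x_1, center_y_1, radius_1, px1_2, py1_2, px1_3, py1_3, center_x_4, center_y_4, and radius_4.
center_x_1 = 216
center_y_1 = 192
radius_1 = 48
px1_2 = 336
py1_2 = 56
px1_3 = 160
py1_3 = 88
center_x_4 = 64
center_y_4 = 160
radius_4 = 32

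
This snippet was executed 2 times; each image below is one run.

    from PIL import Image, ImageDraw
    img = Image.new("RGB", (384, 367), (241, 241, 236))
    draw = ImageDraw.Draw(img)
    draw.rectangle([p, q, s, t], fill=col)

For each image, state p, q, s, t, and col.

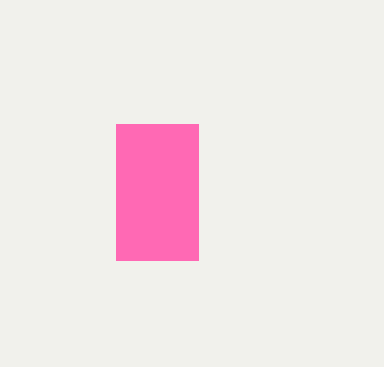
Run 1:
p = 116
q = 124
s = 198
t = 260
col = 'hotpink'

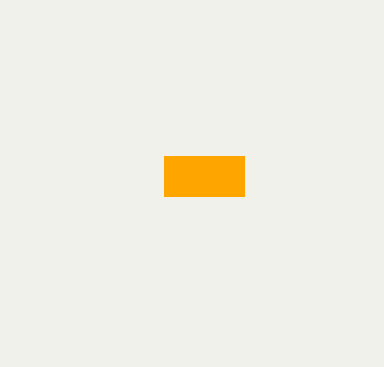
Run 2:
p = 164, q = 156, s = 244, t = 196, col = 'orange'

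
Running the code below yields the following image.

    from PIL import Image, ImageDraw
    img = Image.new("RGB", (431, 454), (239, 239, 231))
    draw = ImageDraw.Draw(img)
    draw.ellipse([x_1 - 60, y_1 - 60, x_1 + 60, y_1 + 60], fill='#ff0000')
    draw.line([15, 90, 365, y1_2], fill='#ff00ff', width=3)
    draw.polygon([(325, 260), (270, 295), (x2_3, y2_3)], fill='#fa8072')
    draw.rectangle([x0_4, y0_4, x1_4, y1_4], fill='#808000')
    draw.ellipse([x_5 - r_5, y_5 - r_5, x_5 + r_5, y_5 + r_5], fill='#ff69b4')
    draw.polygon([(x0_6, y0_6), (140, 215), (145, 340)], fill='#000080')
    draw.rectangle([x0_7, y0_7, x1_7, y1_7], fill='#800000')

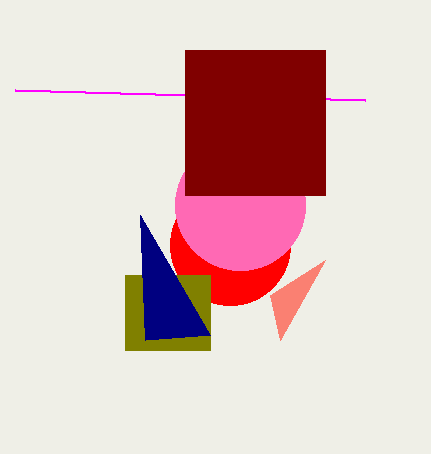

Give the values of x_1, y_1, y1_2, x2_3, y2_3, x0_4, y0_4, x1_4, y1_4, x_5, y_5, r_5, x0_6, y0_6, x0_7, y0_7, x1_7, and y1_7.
x_1 = 230; y_1 = 245; y1_2 = 100; x2_3 = 280; y2_3 = 340; x0_4 = 125; y0_4 = 275; x1_4 = 210; y1_4 = 350; x_5 = 240; y_5 = 205; r_5 = 65; x0_6 = 210; y0_6 = 335; x0_7 = 185; y0_7 = 50; x1_7 = 325; y1_7 = 195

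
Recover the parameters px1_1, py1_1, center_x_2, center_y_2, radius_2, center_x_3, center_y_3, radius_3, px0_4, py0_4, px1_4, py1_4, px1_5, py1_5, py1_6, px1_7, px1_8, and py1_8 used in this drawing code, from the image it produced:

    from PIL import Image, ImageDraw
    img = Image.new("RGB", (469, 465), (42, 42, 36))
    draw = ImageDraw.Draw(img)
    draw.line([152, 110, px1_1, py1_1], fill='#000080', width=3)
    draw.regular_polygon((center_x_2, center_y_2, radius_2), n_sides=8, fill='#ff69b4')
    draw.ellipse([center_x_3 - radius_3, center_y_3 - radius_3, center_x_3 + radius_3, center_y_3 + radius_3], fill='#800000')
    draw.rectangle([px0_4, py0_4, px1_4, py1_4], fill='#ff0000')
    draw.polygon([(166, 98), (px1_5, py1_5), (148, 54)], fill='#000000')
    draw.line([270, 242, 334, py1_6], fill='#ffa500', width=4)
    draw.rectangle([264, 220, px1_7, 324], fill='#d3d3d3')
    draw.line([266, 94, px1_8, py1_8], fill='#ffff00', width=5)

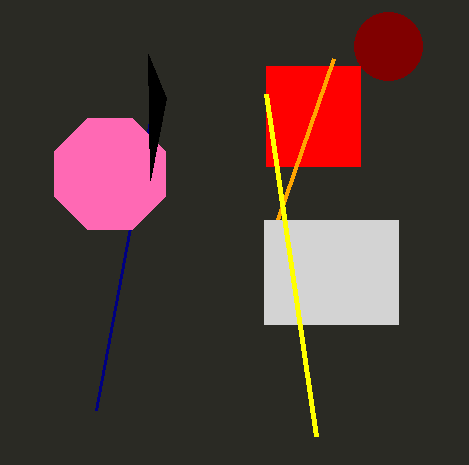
px1_1 = 96; py1_1 = 410; center_x_2 = 110; center_y_2 = 174; radius_2 = 60; center_x_3 = 388; center_y_3 = 46; radius_3 = 34; px0_4 = 266; py0_4 = 66; px1_4 = 360; py1_4 = 166; px1_5 = 150; py1_5 = 180; py1_6 = 58; px1_7 = 398; px1_8 = 316; py1_8 = 436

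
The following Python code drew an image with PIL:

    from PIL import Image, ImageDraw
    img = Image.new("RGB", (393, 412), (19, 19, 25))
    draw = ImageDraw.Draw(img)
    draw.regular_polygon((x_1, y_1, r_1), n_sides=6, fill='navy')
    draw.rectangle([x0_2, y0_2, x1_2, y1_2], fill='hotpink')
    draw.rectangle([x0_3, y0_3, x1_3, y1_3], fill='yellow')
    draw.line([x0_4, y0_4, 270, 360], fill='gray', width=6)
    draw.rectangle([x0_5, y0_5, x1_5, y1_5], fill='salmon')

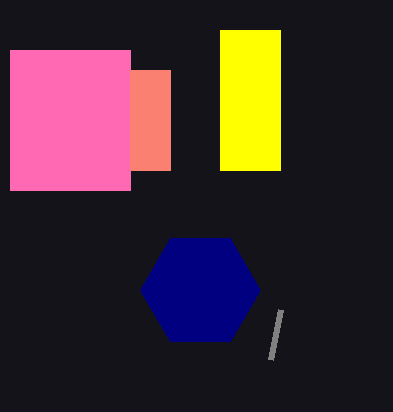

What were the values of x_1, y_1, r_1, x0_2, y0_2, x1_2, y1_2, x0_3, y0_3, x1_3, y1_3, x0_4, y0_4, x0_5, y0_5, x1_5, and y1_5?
x_1 = 200, y_1 = 290, r_1 = 60, x0_2 = 10, y0_2 = 50, x1_2 = 130, y1_2 = 190, x0_3 = 220, y0_3 = 30, x1_3 = 280, y1_3 = 170, x0_4 = 280, y0_4 = 310, x0_5 = 130, y0_5 = 70, x1_5 = 170, y1_5 = 170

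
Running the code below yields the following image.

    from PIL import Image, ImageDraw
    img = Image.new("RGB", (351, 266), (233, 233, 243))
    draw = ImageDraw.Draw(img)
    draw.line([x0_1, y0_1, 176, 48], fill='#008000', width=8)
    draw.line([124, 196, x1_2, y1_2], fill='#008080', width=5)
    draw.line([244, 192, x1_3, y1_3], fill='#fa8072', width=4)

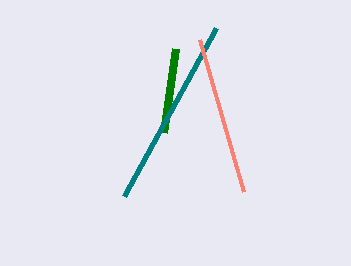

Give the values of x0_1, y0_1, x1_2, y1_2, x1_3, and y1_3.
x0_1 = 164, y0_1 = 132, x1_2 = 216, y1_2 = 28, x1_3 = 200, y1_3 = 40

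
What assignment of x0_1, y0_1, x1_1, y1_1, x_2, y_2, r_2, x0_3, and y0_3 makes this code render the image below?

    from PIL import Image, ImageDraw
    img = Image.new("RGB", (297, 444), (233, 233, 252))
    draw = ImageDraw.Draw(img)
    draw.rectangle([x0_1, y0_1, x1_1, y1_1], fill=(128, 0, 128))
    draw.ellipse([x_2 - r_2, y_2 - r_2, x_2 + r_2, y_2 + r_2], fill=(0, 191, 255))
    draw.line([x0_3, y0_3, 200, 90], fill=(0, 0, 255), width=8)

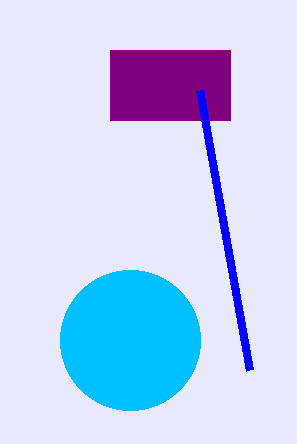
x0_1 = 110; y0_1 = 50; x1_1 = 230; y1_1 = 120; x_2 = 130; y_2 = 340; r_2 = 70; x0_3 = 250; y0_3 = 370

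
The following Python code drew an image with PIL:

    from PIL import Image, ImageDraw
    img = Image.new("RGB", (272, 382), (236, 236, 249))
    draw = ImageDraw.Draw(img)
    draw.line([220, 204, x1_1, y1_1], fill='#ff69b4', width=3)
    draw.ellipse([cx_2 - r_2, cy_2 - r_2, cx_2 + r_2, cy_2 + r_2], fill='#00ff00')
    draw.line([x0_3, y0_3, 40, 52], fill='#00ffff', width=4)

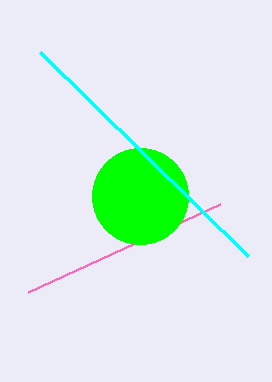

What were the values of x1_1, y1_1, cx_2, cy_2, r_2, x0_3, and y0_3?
x1_1 = 28
y1_1 = 292
cx_2 = 140
cy_2 = 196
r_2 = 48
x0_3 = 248
y0_3 = 256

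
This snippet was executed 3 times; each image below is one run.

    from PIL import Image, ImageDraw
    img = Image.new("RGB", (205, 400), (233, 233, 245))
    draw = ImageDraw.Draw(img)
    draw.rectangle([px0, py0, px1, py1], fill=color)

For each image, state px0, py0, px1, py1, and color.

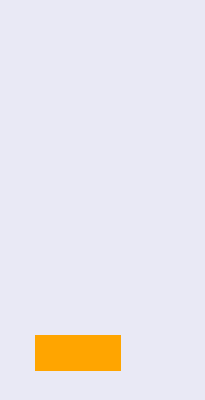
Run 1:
px0 = 35
py0 = 335
px1 = 120
py1 = 370
color = 'orange'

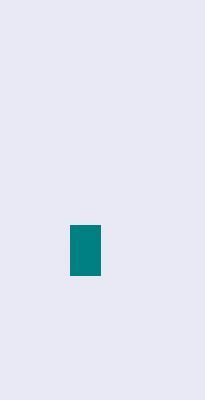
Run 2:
px0 = 70; py0 = 225; px1 = 100; py1 = 275; color = 'teal'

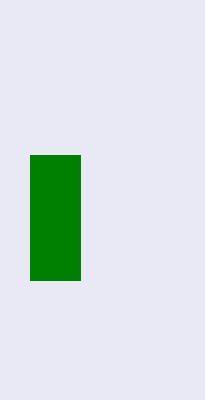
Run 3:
px0 = 30; py0 = 155; px1 = 80; py1 = 280; color = 'green'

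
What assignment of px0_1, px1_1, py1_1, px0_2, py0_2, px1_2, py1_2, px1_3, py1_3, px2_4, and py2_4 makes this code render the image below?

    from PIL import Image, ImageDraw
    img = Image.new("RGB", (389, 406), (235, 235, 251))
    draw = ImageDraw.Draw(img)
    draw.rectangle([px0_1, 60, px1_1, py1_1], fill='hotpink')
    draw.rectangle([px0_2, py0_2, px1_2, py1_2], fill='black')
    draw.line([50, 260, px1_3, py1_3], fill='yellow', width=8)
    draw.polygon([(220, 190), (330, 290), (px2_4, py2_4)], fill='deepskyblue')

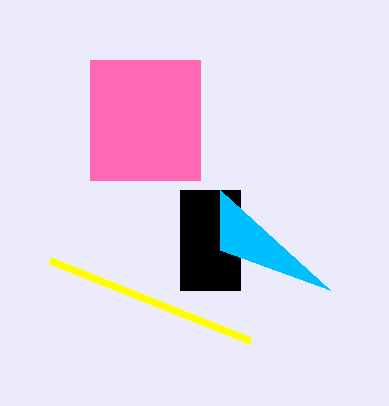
px0_1 = 90
px1_1 = 200
py1_1 = 180
px0_2 = 180
py0_2 = 190
px1_2 = 240
py1_2 = 290
px1_3 = 250
py1_3 = 340
px2_4 = 220
py2_4 = 250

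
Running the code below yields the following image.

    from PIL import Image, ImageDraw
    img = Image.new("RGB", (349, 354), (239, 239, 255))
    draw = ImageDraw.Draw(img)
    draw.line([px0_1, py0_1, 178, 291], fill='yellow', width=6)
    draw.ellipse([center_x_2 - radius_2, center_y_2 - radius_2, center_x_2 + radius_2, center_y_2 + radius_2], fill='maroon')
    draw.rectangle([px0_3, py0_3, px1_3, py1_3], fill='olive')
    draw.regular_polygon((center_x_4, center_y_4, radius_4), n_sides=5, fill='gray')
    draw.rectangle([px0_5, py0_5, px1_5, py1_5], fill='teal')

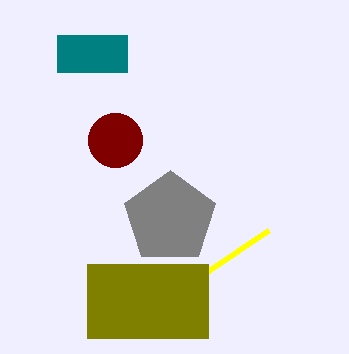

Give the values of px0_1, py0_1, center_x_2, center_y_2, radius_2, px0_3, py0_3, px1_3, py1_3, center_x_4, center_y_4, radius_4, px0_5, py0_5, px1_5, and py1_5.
px0_1 = 268; py0_1 = 230; center_x_2 = 115; center_y_2 = 140; radius_2 = 27; px0_3 = 87; py0_3 = 264; px1_3 = 208; py1_3 = 338; center_x_4 = 170; center_y_4 = 218; radius_4 = 48; px0_5 = 57; py0_5 = 35; px1_5 = 127; py1_5 = 72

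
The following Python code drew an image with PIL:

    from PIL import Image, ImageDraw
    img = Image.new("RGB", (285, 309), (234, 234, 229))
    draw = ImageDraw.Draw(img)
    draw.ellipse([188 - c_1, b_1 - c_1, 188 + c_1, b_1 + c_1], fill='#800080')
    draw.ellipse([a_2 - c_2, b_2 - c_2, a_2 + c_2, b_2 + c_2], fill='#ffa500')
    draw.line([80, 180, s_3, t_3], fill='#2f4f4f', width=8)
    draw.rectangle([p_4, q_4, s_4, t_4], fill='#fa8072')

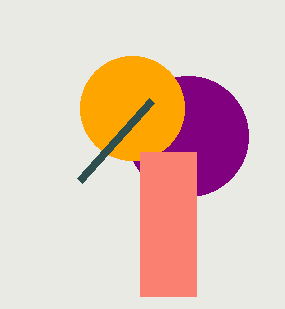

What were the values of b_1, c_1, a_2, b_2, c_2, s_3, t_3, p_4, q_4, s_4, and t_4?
b_1 = 136
c_1 = 60
a_2 = 132
b_2 = 108
c_2 = 52
s_3 = 152
t_3 = 100
p_4 = 140
q_4 = 152
s_4 = 196
t_4 = 296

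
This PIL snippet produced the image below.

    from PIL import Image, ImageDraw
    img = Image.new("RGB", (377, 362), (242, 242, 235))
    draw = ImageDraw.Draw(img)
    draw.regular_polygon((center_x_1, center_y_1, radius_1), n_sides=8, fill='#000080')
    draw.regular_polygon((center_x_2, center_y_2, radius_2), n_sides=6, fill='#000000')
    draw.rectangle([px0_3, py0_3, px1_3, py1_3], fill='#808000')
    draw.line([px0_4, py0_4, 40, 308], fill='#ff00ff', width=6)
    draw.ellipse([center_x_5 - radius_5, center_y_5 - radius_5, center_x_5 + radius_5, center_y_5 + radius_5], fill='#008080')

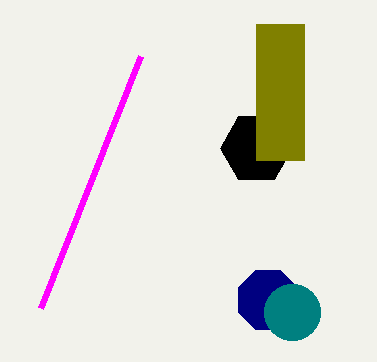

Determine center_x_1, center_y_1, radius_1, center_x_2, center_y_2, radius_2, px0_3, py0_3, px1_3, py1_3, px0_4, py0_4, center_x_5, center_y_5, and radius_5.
center_x_1 = 268; center_y_1 = 300; radius_1 = 32; center_x_2 = 256; center_y_2 = 148; radius_2 = 36; px0_3 = 256; py0_3 = 24; px1_3 = 304; py1_3 = 160; px0_4 = 140; py0_4 = 56; center_x_5 = 292; center_y_5 = 312; radius_5 = 28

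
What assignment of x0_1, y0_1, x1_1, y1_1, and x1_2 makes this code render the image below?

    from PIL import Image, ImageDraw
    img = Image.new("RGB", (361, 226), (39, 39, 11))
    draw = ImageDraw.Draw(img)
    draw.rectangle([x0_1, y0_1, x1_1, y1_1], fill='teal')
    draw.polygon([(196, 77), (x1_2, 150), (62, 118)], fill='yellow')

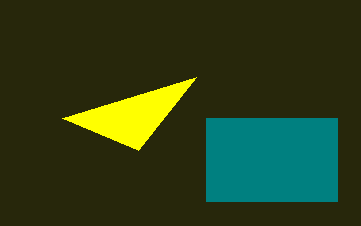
x0_1 = 206
y0_1 = 118
x1_1 = 337
y1_1 = 201
x1_2 = 138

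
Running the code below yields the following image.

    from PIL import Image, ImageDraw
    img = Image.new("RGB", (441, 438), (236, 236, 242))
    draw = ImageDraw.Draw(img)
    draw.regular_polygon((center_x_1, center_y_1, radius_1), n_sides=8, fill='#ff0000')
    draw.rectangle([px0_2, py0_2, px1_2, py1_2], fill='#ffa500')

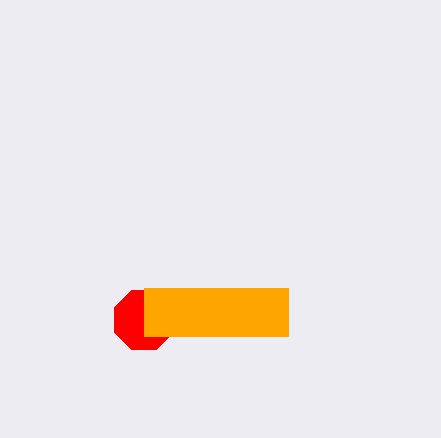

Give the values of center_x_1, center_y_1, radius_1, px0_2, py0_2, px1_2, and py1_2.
center_x_1 = 144
center_y_1 = 320
radius_1 = 32
px0_2 = 144
py0_2 = 288
px1_2 = 288
py1_2 = 336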